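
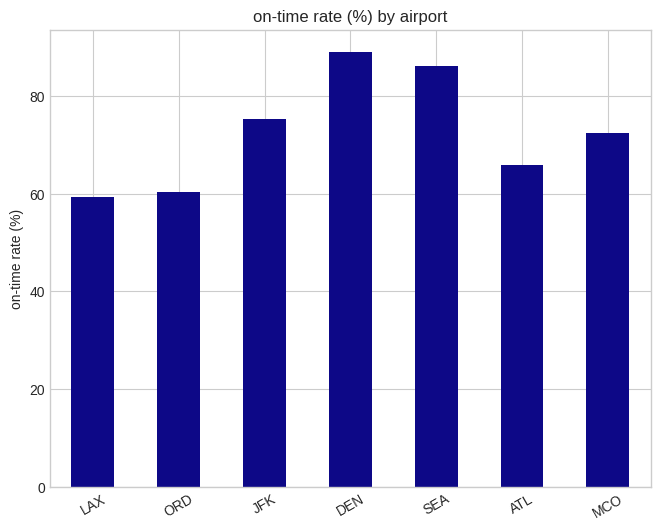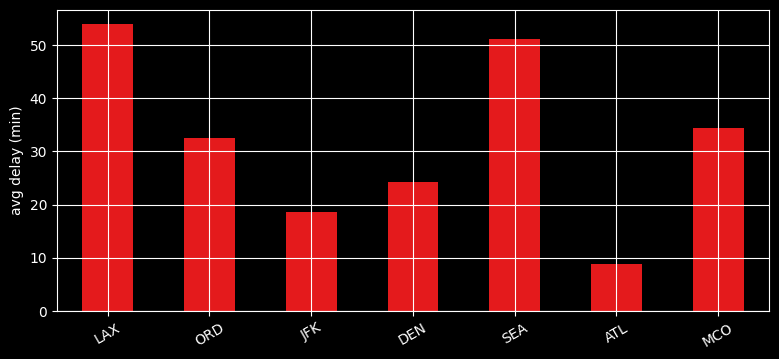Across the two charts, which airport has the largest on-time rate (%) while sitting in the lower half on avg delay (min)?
DEN

Chart 2 median avg delay (min) ≈ 30; below-median airports: JFK, DEN, ATL. Among those, DEN has the highest on-time rate (%) (≈ 90).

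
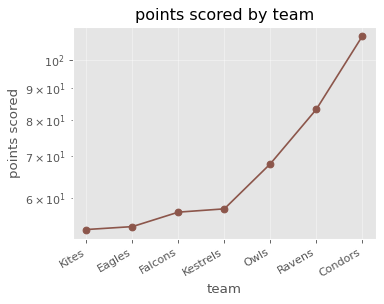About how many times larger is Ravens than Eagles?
Ravens ≈ 85, Eagles ≈ 55; 85/55 ≈ 1.55.

≈ 1.55×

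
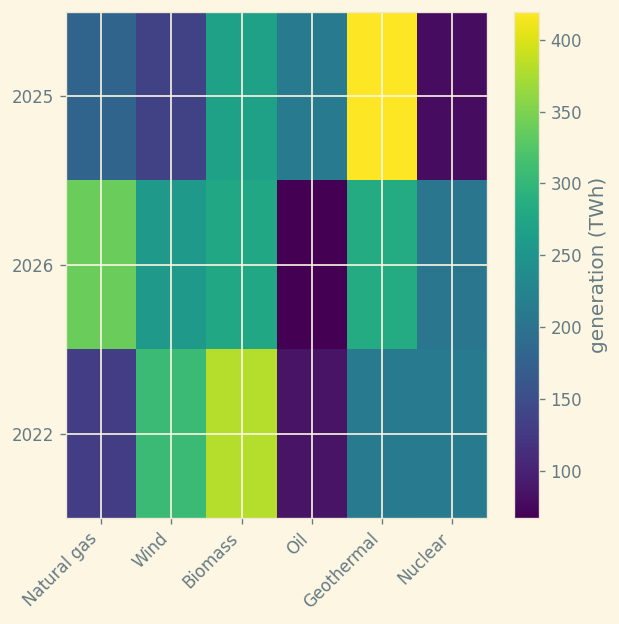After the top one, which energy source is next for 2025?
Top 3 for 2025: Geothermal ≈ 400, Biomass ≈ 250, Oil ≈ 200.

Biomass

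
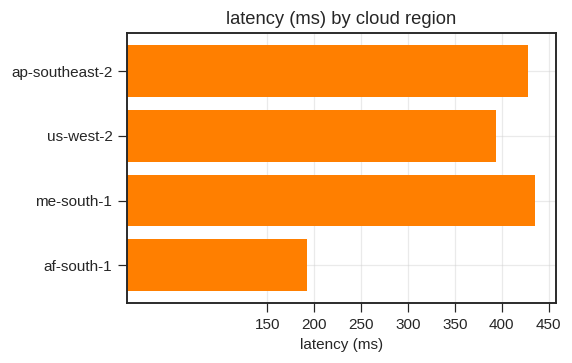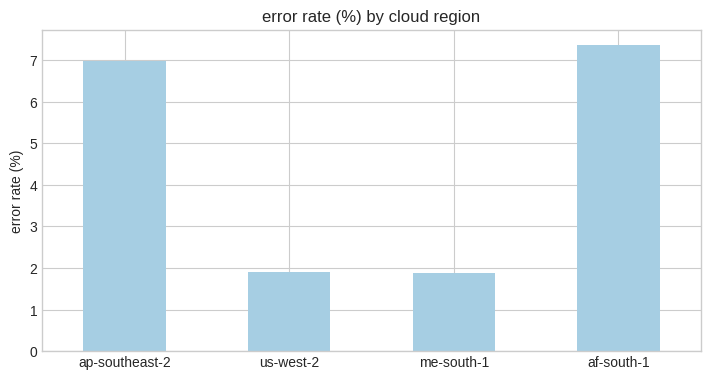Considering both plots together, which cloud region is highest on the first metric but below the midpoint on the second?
me-south-1

Chart 2 median error rate (%) ≈ 4; below-median cloud regions: us-west-2, me-south-1. Among those, me-south-1 has the highest latency (ms) (≈ 450).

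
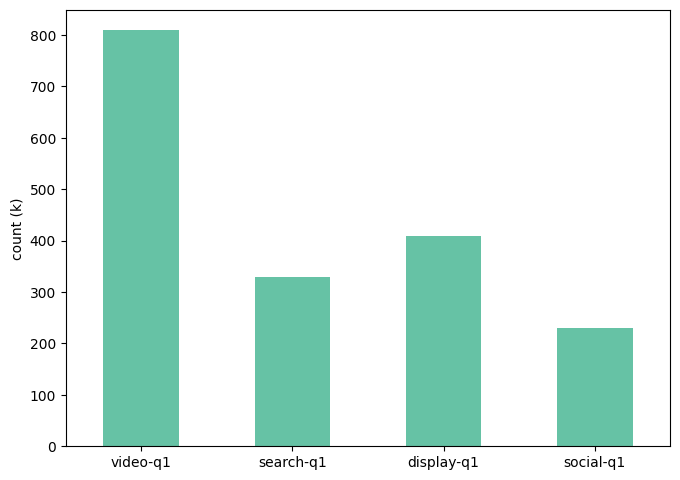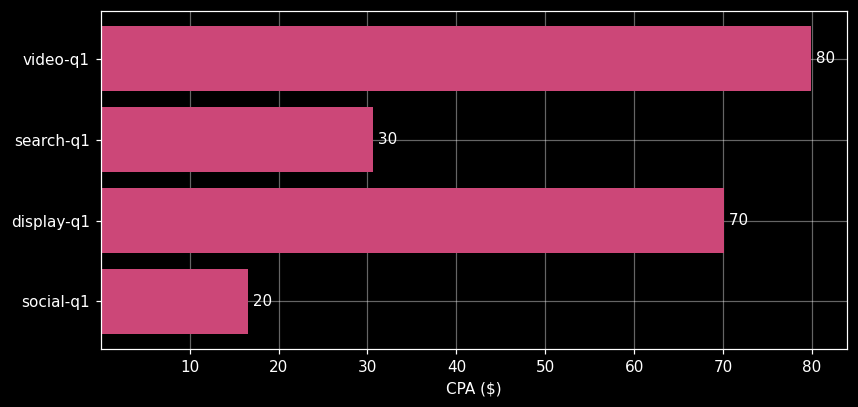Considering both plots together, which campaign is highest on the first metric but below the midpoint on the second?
Chart 2 median CPA ($) ≈ 50; below-median campaigns: search-q1, social-q1. Among those, search-q1 has the highest count (k) (≈ 300).

search-q1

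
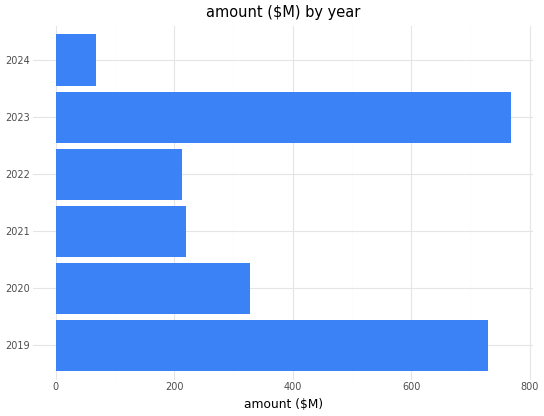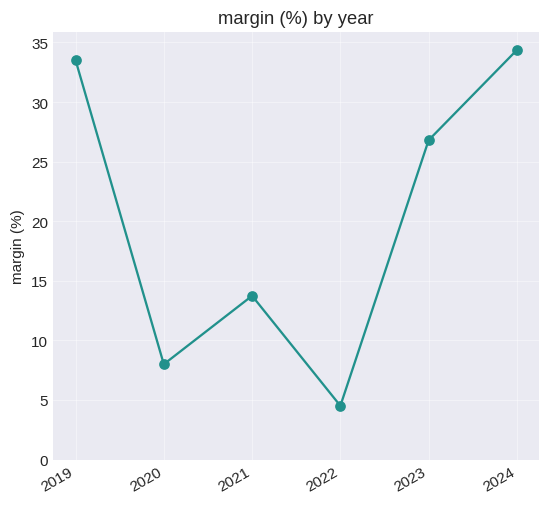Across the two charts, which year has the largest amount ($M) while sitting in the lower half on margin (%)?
Chart 2 median margin (%) ≈ 20; below-median years: 2020, 2021, 2022. Among those, 2020 has the highest amount ($M) (≈ 300).

2020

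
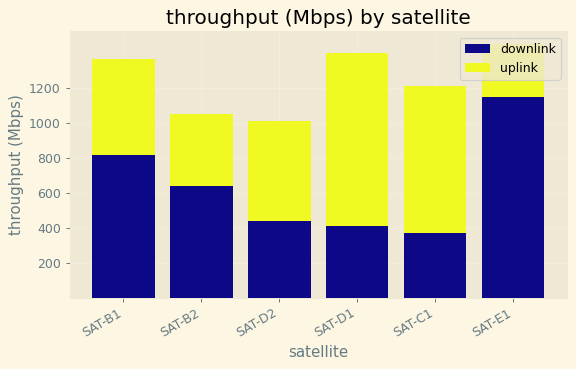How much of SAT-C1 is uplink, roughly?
≈ 800

uplink top ≈ 1200, bottom ≈ 400; segment ≈ 800.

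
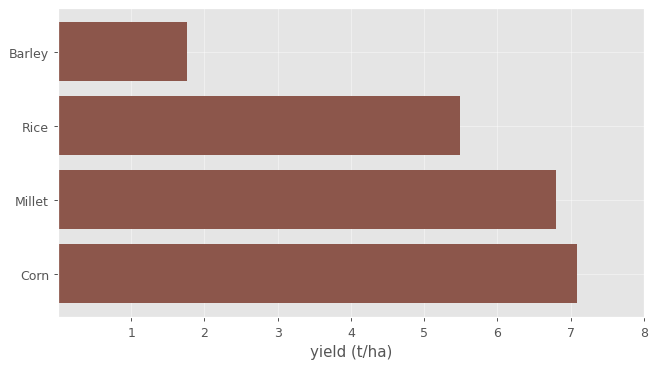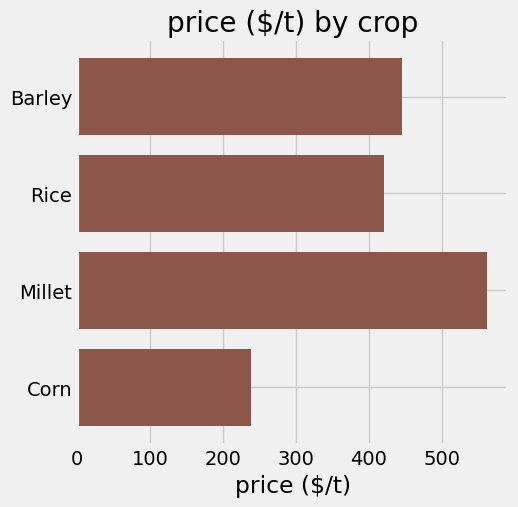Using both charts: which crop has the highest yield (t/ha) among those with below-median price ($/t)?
Chart 2 median price ($/t) ≈ 400; below-median crops: Rice, Corn. Among those, Corn has the highest yield (t/ha) (≈ 7).

Corn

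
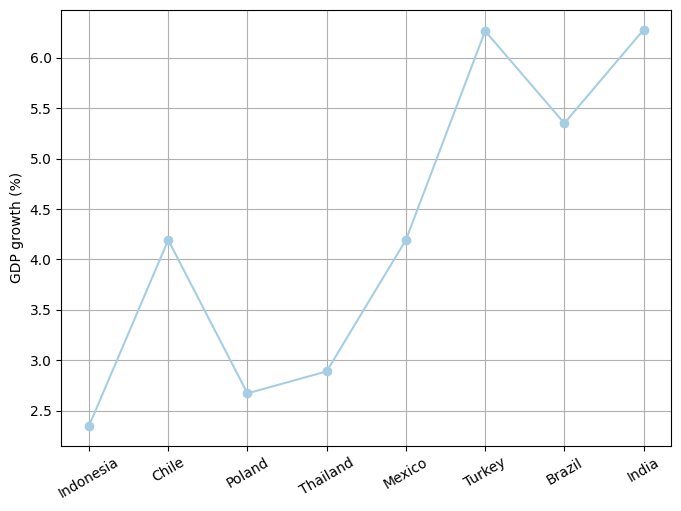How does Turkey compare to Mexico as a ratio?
≈ 1.62×

Turkey ≈ 6.5, Mexico ≈ 4.0; 6.5/4.0 ≈ 1.62.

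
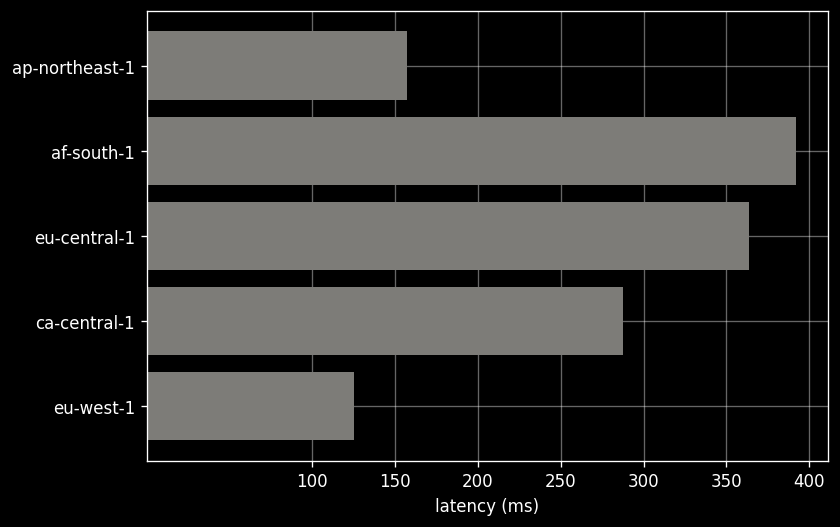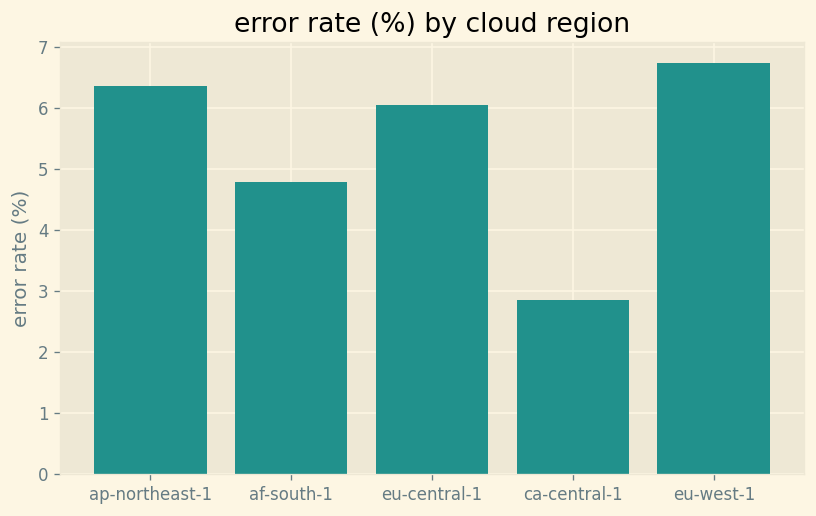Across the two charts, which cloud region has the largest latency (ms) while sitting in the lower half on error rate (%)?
af-south-1

Chart 2 median error rate (%) ≈ 6; below-median cloud regions: af-south-1, ca-central-1. Among those, af-south-1 has the highest latency (ms) (≈ 400).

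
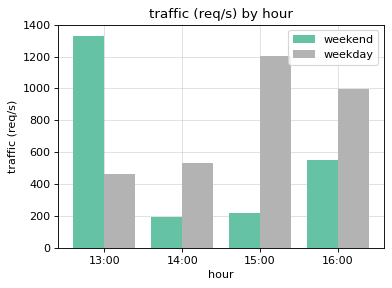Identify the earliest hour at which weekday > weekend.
14:00

13:00: weekday ≈ 400 vs weekend ≈ 1400 (not yet); 14:00: weekday ≈ 600 vs weekend ≈ 200 (first crossover).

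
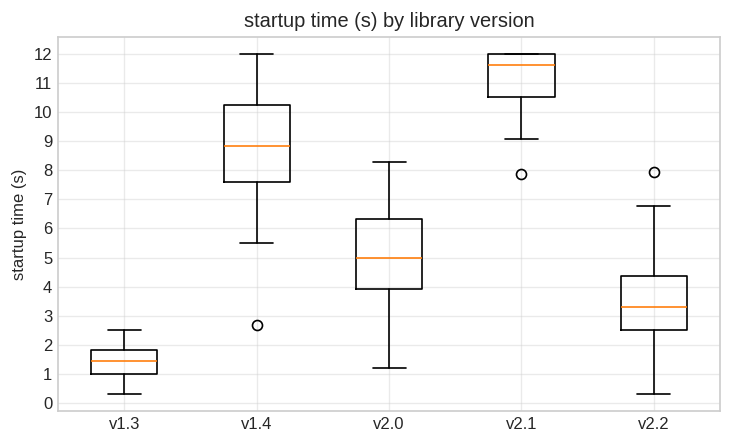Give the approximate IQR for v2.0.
≈ 2

Q3 ≈ 6, Q1 ≈ 4; IQR ≈ 2.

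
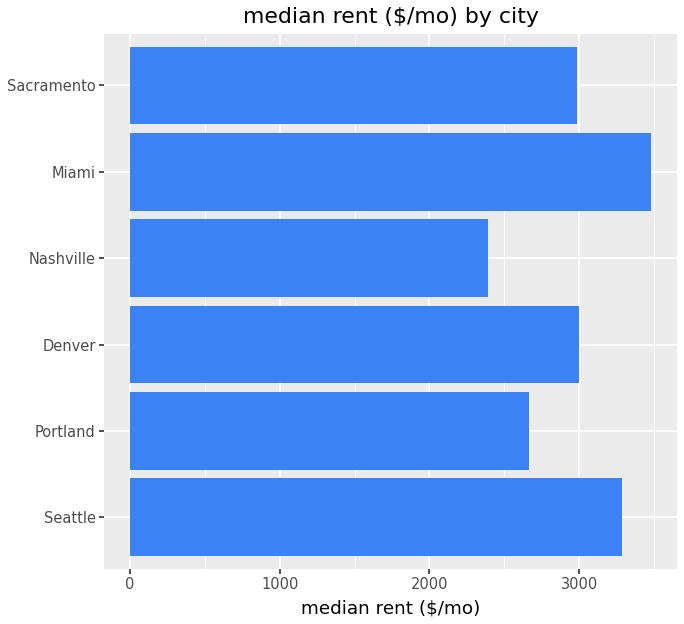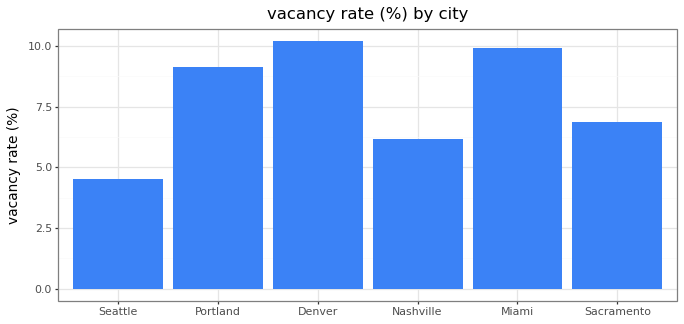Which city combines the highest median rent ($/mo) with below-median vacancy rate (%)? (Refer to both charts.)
Seattle

Chart 2 median vacancy rate (%) ≈ 8; below-median cities: Seattle, Nashville, Sacramento. Among those, Seattle has the highest median rent ($/mo) (≈ 3500).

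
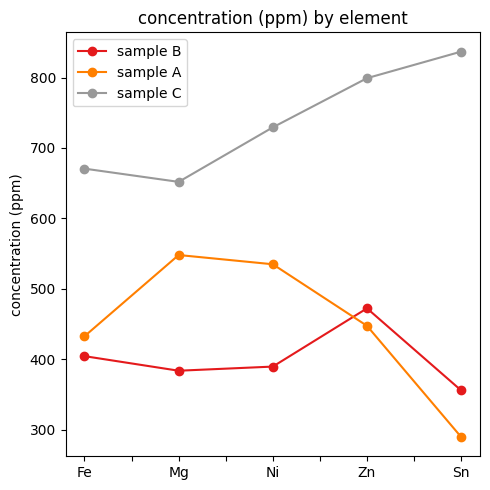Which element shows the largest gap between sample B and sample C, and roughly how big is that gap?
Sn, ≈ 500 ppm

Sn: sample B ≈ 350, sample C ≈ 850 → gap ≈ 500. Next-largest (Ni) is only ≈ 350.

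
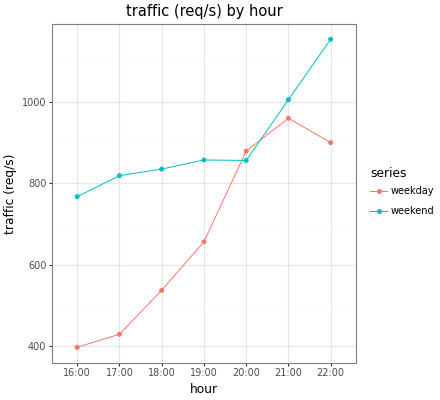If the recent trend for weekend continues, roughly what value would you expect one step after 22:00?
≈ 1350

Last three: 900, 1000, 1200 → slope ≈ 150/step → next ≈ 1350.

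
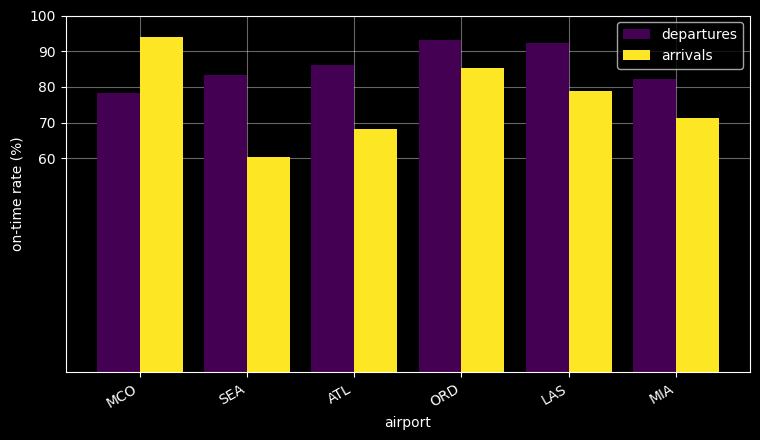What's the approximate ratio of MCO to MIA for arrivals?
MCO ≈ 90, MIA ≈ 70; 90/70 ≈ 1.29.

≈ 1.29×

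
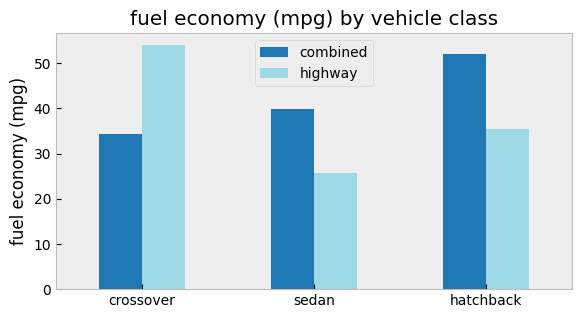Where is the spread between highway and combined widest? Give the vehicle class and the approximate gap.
crossover, ≈ 20 mpg

crossover: highway ≈ 55, combined ≈ 35 → gap ≈ 20. Next-largest (hatchback) is only ≈ 15.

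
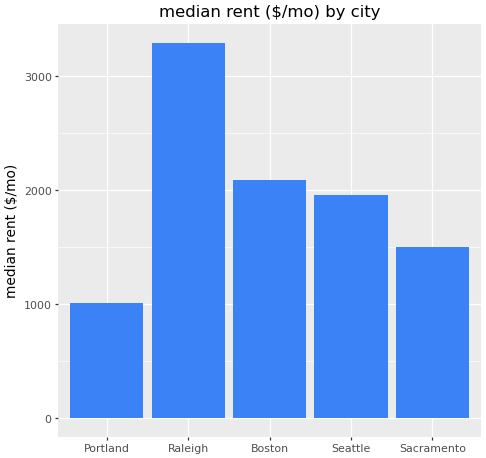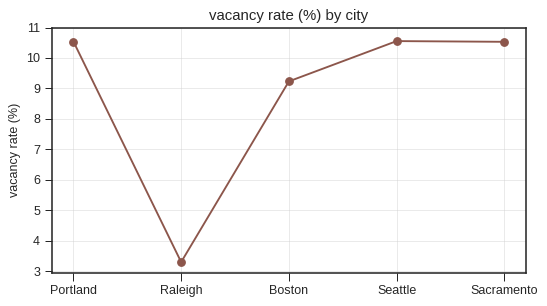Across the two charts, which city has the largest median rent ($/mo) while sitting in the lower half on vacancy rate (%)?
Chart 2 median vacancy rate (%) ≈ 11; below-median cities: Raleigh, Boston. Among those, Raleigh has the highest median rent ($/mo) (≈ 3500).

Raleigh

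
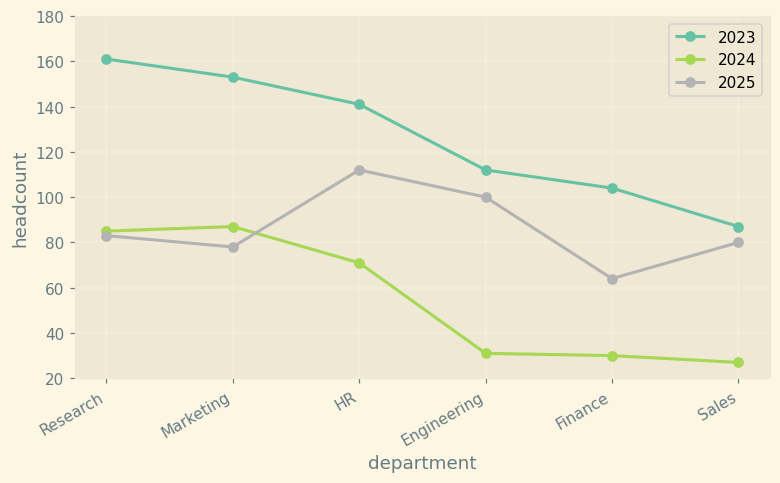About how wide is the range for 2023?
Max Research ≈ 160, min Sales ≈ 80; range ≈ 80.

≈ 80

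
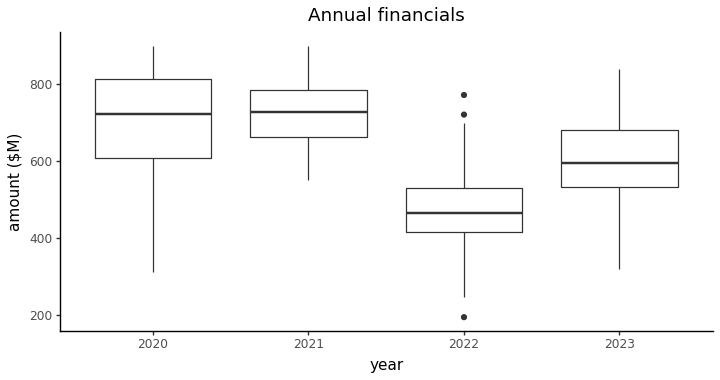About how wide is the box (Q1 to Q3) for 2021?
≈ 120

Q3 ≈ 780, Q1 ≈ 660; IQR ≈ 120.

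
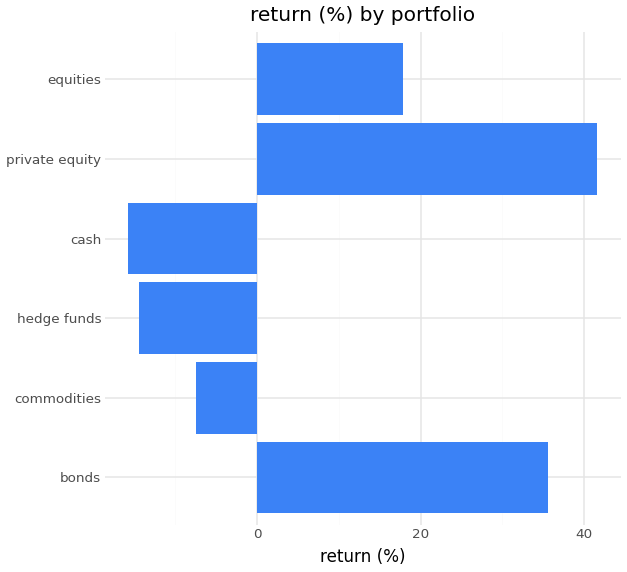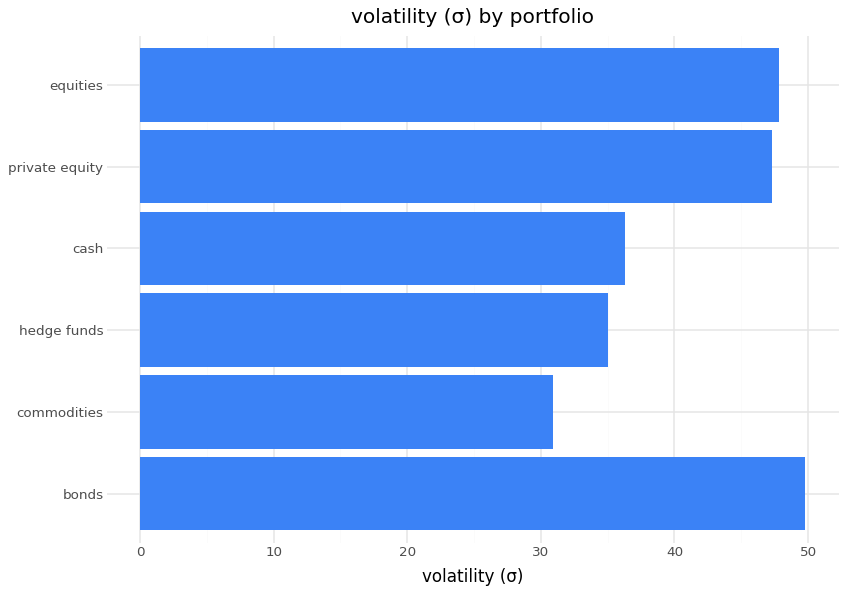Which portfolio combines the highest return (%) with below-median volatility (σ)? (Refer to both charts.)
commodities

Chart 2 median volatility (σ) ≈ 40; below-median portfolios: commodities, hedge funds, cash. Among those, commodities has the highest return (%) (≈ -5).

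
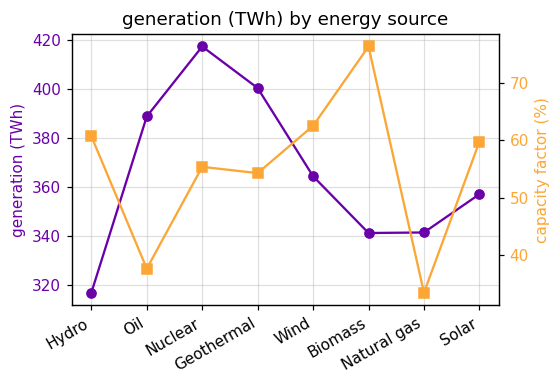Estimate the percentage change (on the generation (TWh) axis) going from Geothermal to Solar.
≈ -10%

Geothermal ≈ 400, Solar ≈ 360; (360 − 400) / 400 ≈ -10%.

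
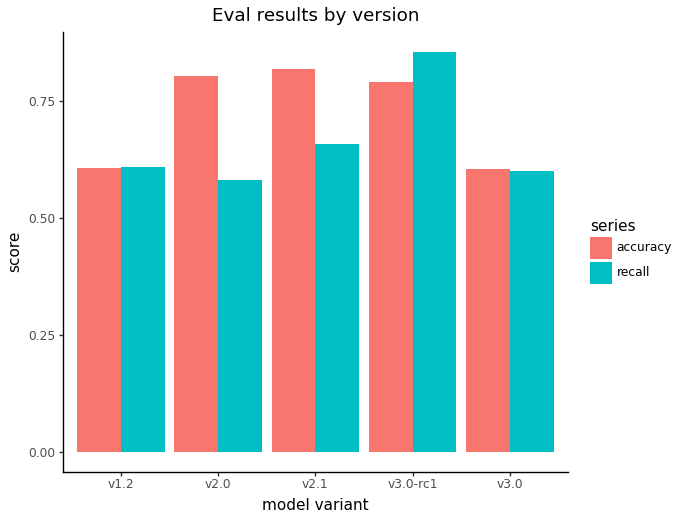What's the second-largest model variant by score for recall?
Top 3 for recall: v3.0-rc1 ≈ 0.9, v2.1 ≈ 0.7, v1.2 ≈ 0.6.

v2.1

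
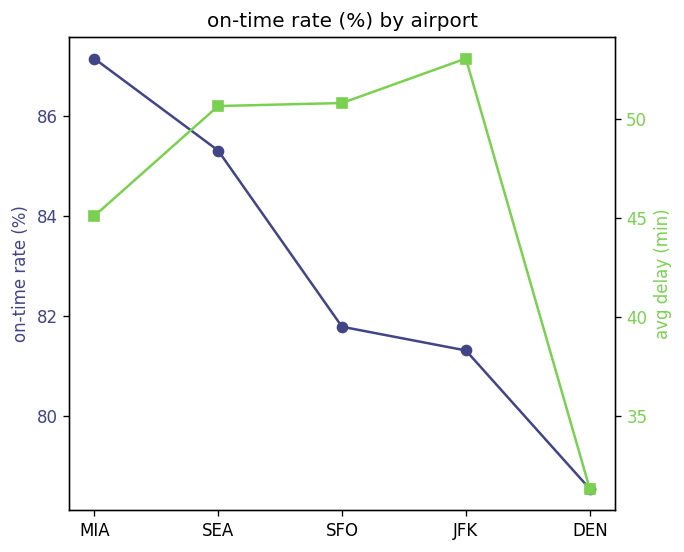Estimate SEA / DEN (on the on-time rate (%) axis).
SEA ≈ 85, DEN ≈ 79; 85/79 ≈ 1.08.

≈ 1.08×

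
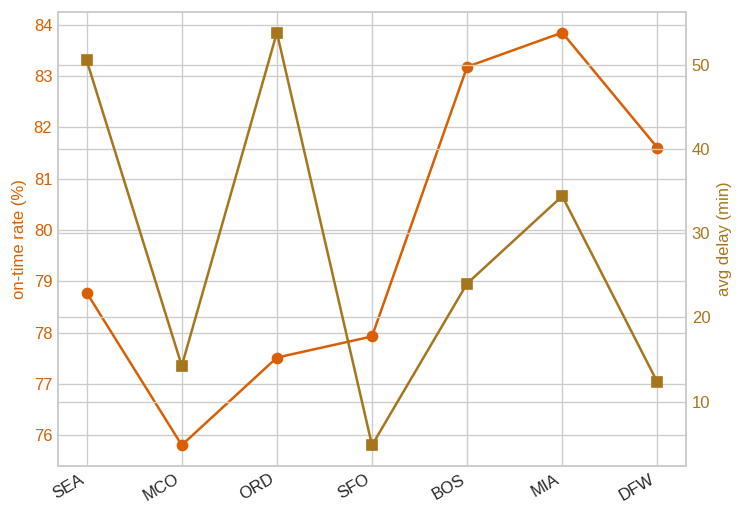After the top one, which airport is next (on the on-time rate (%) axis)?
BOS

Top 3 (on the on-time rate (%) axis): MIA ≈ 84, BOS ≈ 83, DFW ≈ 82.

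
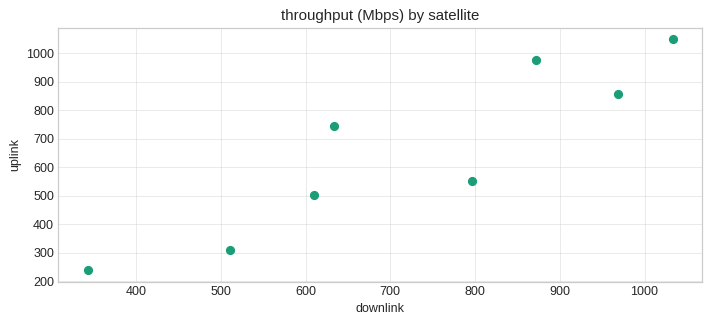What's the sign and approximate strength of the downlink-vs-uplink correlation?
positive, strong

Points are positively correlated; strong (|r| ≈ 0.9).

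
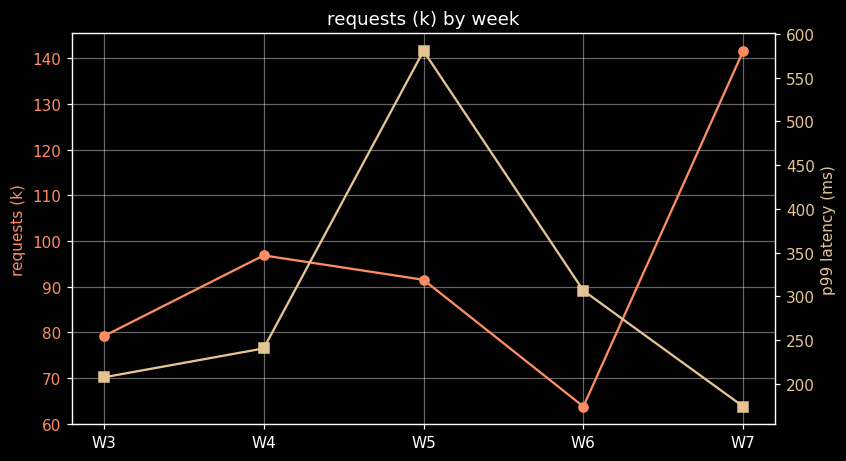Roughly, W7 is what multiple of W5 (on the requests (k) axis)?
W7 ≈ 140, W5 ≈ 90; 140/90 ≈ 1.56.

≈ 1.56×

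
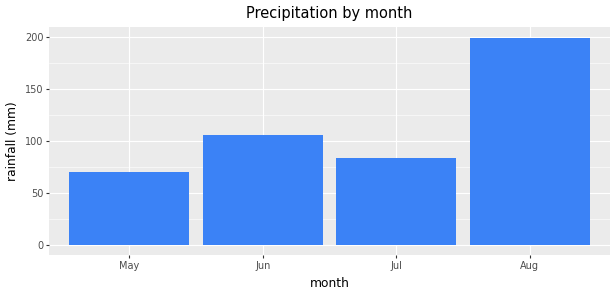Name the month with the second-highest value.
Top 3: Aug ≈ 200, Jun ≈ 100, Jul ≈ 80.

Jun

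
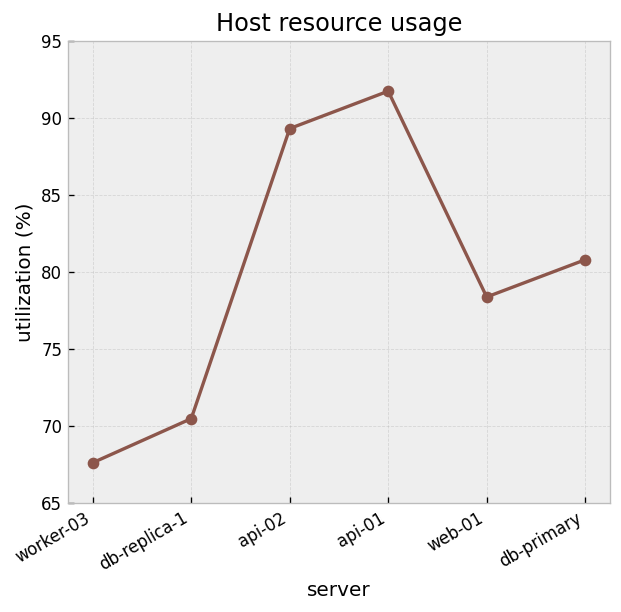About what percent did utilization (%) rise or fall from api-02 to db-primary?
≈ -11.1%

api-02 ≈ 90, db-primary ≈ 80; (80 − 90) / 90 ≈ -11.1%.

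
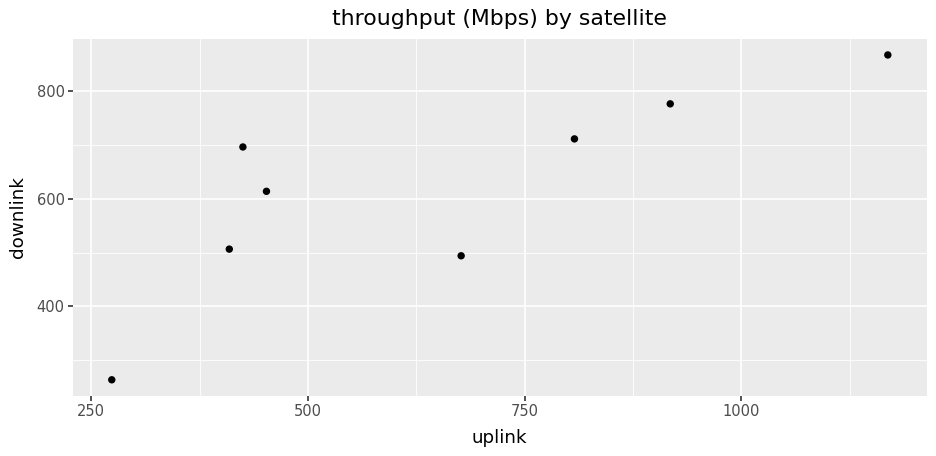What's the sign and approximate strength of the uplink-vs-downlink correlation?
positive, strong

Points are positively correlated; strong (|r| ≈ 0.8).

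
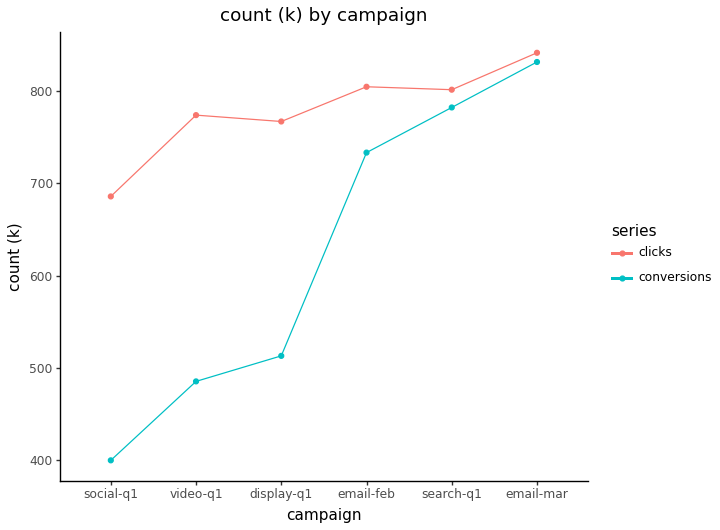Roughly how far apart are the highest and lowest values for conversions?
≈ 450

Max email-mar ≈ 850, min social-q1 ≈ 400; range ≈ 450.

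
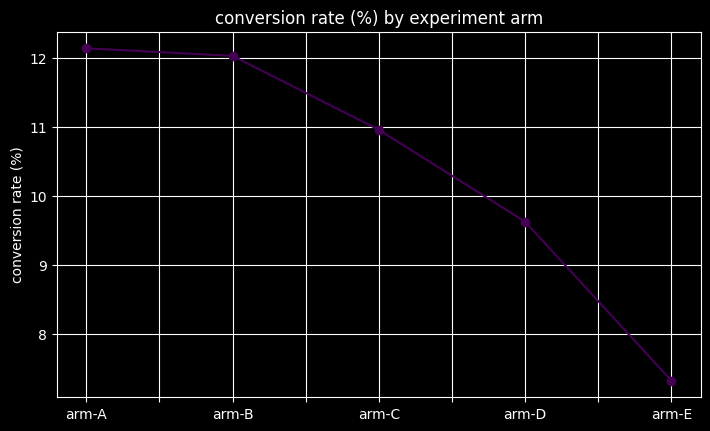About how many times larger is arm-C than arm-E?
arm-C ≈ 11.0, arm-E ≈ 7.5; 11.0/7.5 ≈ 1.47.

≈ 1.47×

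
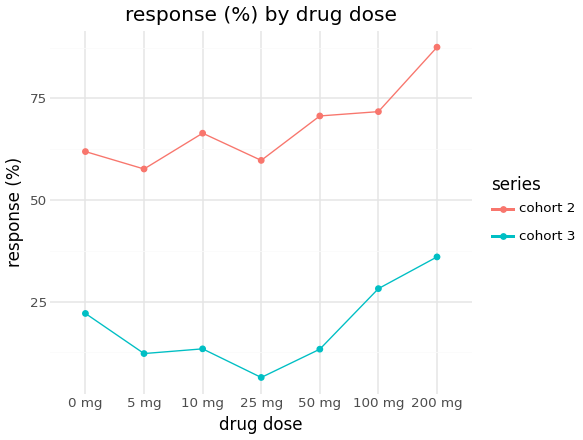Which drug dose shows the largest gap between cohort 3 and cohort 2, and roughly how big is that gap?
50 mg, ≈ 60 %

50 mg: cohort 3 ≈ 10, cohort 2 ≈ 70 → gap ≈ 60. Next-largest (25 mg) is only ≈ 50.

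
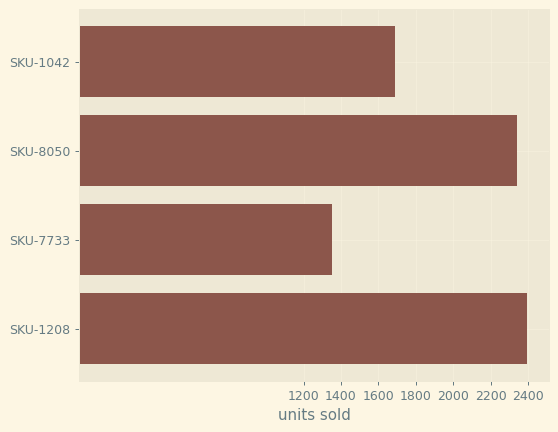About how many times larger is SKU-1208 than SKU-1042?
SKU-1208 ≈ 2400, SKU-1042 ≈ 1600; 2400/1600 ≈ 1.5.

≈ 1.5×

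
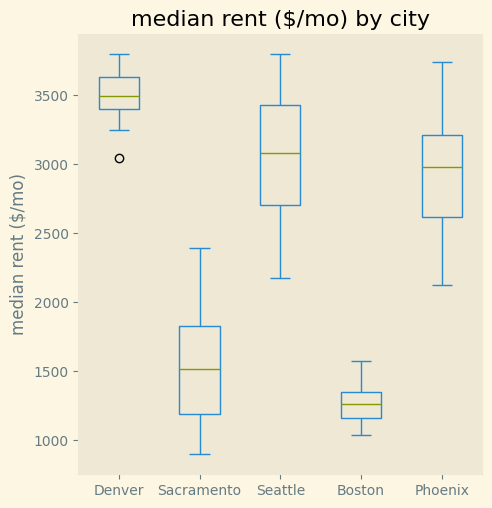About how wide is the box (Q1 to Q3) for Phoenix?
≈ 600

Q3 ≈ 3200, Q1 ≈ 2600; IQR ≈ 600.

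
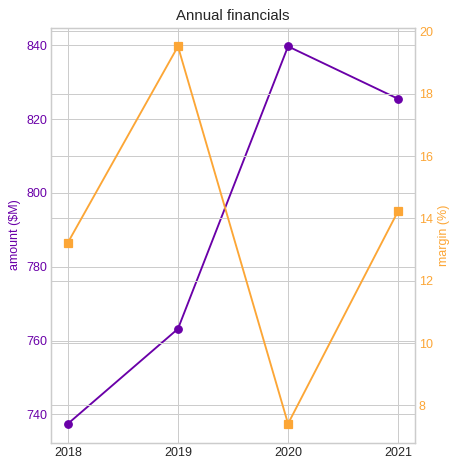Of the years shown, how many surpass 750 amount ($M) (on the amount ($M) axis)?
3

Above 750: 2019, 2020, 2021.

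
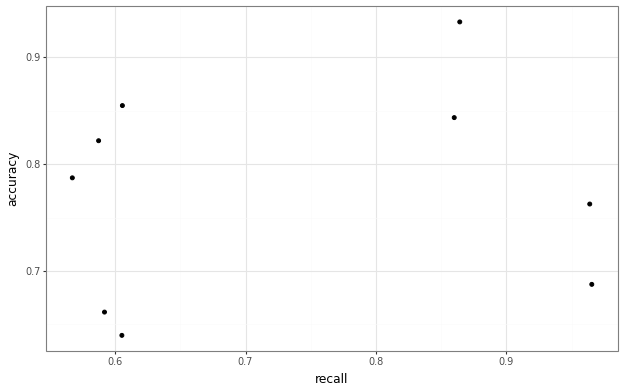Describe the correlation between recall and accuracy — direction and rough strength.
no clear correlation

Points are roughly uncorrelated; weak (|r| ≈ 0.1).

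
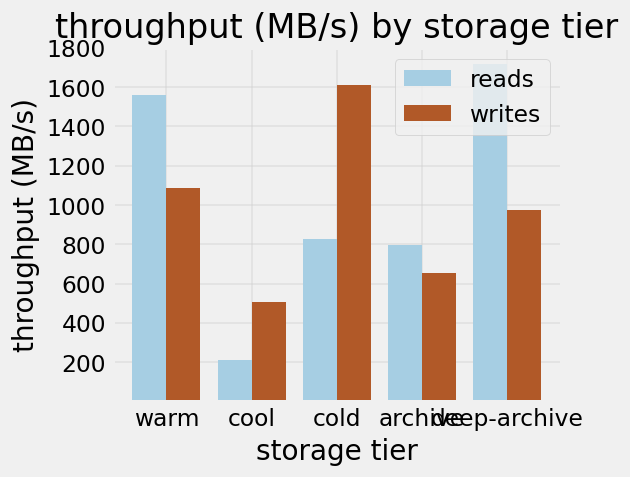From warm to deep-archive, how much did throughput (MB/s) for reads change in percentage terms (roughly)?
≈ +12.5%

warm ≈ 1600, deep-archive ≈ 1800; (1800 − 1600) / 1600 ≈ +12.5%.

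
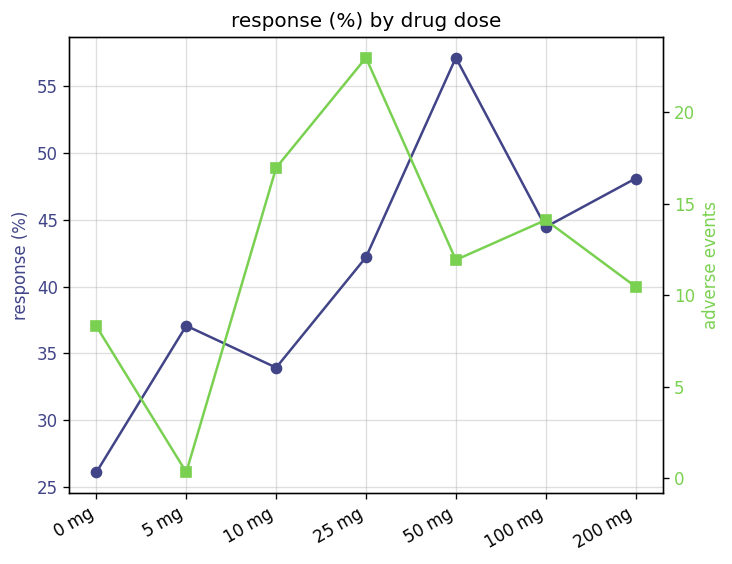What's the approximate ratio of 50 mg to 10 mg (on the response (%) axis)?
50 mg ≈ 55, 10 mg ≈ 35; 55/35 ≈ 1.57.

≈ 1.57×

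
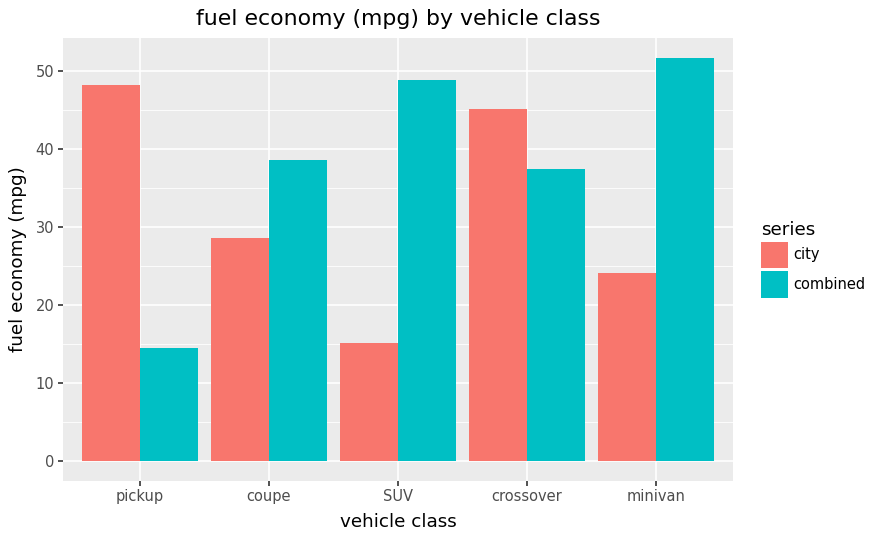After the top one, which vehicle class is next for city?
crossover

Top 3 for city: pickup ≈ 50, crossover ≈ 45, coupe ≈ 30.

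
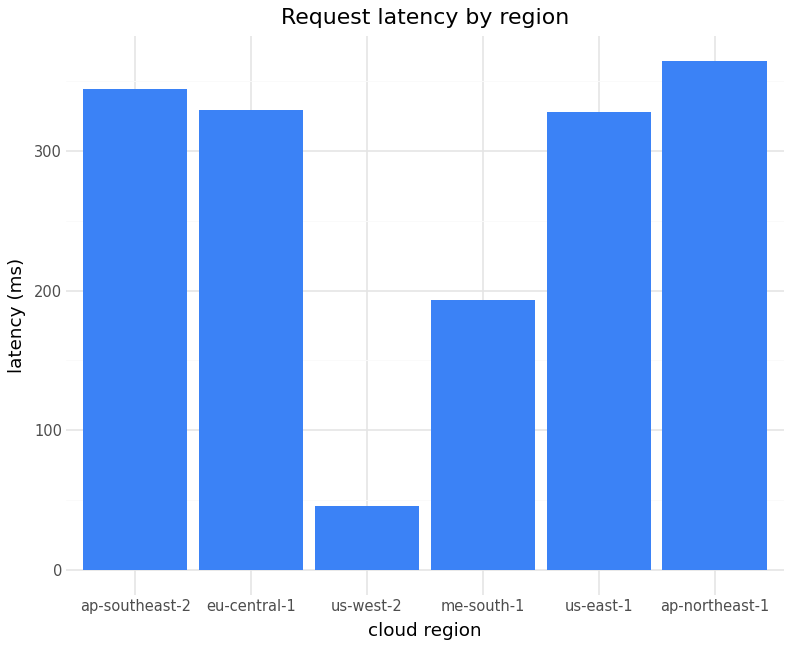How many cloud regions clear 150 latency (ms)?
Above 150: ap-southeast-2, eu-central-1, me-south-1, us-east-1, ap-northeast-1.

5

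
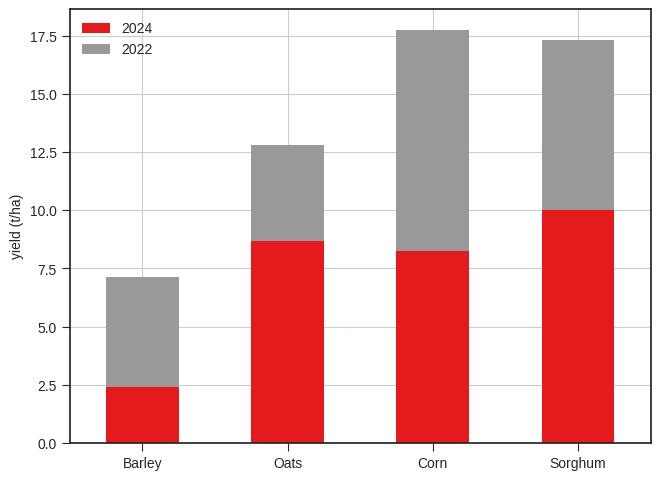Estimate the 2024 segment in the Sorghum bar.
2024 top ≈ 10, bottom ≈ 0; segment ≈ 10.

≈ 10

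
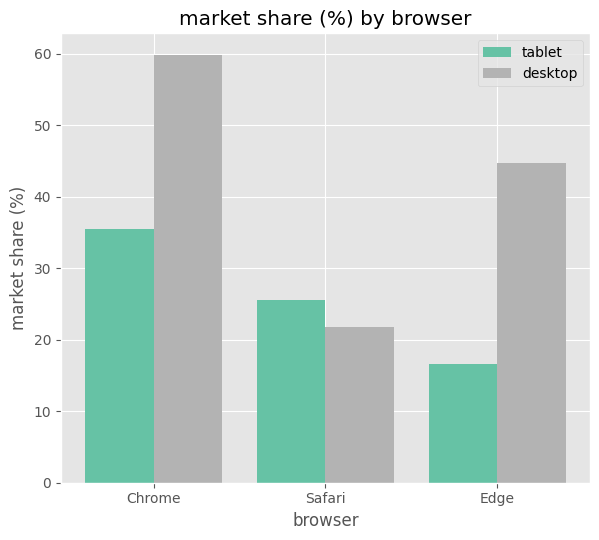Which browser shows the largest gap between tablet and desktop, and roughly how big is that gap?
Edge, ≈ 30 %

Edge: tablet ≈ 15, desktop ≈ 45 → gap ≈ 30. Next-largest (Chrome) is only ≈ 25.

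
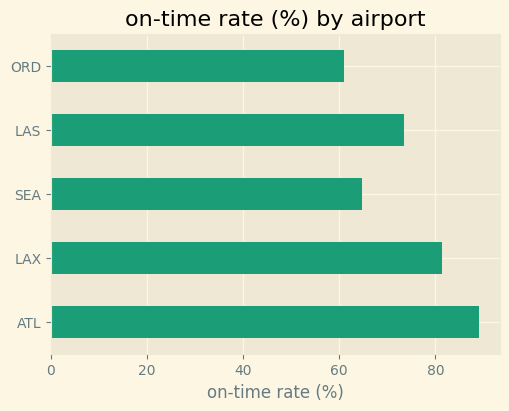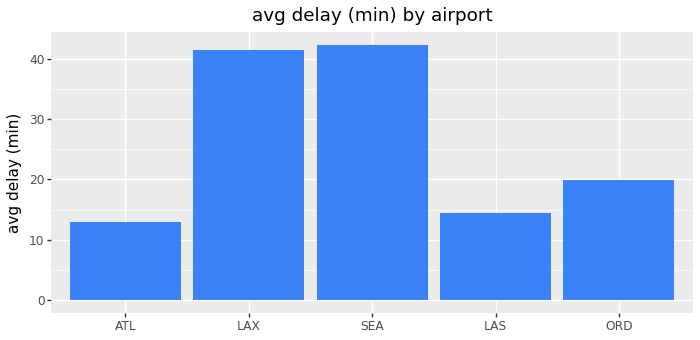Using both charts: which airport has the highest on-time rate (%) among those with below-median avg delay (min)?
Chart 2 median avg delay (min) ≈ 20; below-median airports: ATL, LAS. Among those, ATL has the highest on-time rate (%) (≈ 90).

ATL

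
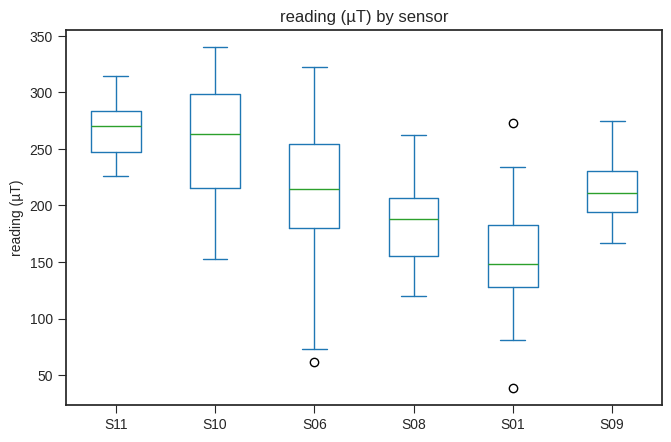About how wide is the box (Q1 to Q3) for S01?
Q3 ≈ 180, Q1 ≈ 130; IQR ≈ 50.

≈ 50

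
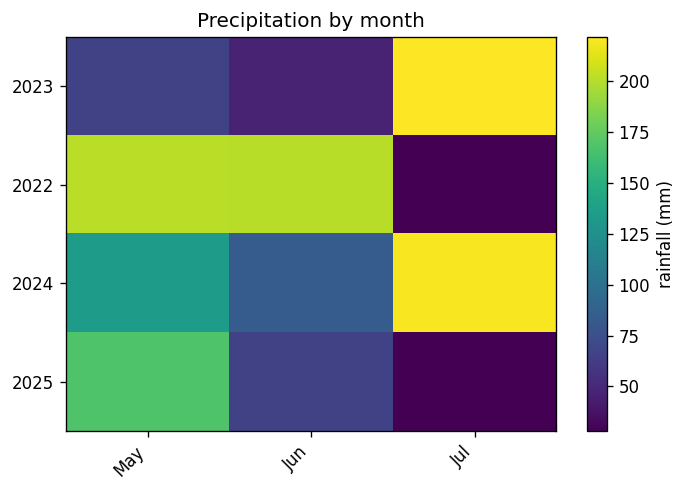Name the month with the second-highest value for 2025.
Top 3 for 2025: May ≈ 160, Jun ≈ 60, Jul ≈ 20.

Jun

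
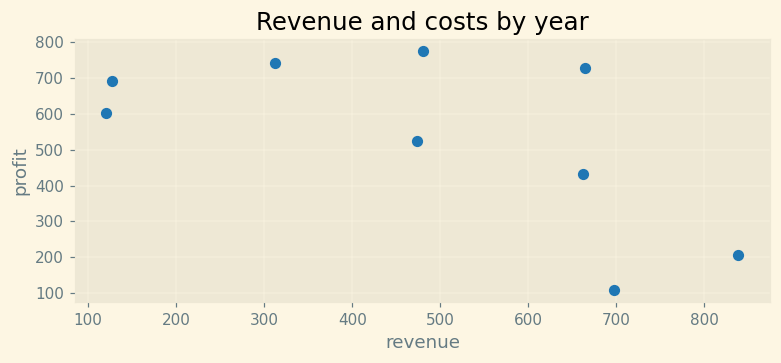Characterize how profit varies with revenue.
Points are negatively correlated; moderate (|r| ≈ 0.6).

negative, moderate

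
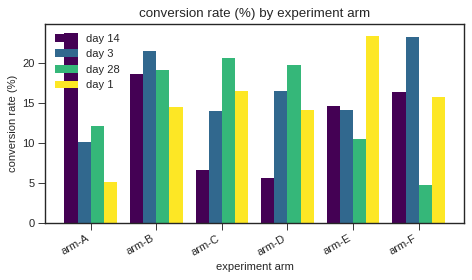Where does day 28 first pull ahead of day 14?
arm-B

arm-A: day 28 ≈ 12 vs day 14 ≈ 24 (not yet); arm-B: day 28 ≈ 20 vs day 14 ≈ 18 (first crossover).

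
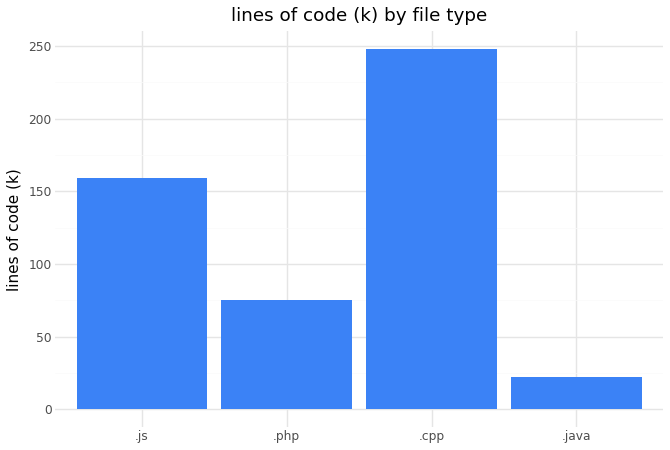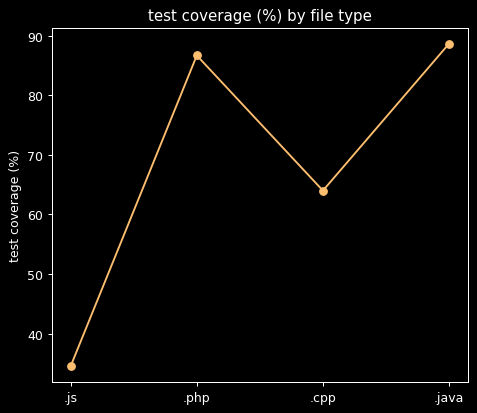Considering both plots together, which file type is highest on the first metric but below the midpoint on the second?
.cpp

Chart 2 median test coverage (%) ≈ 80; below-median file types: .js, .cpp. Among those, .cpp has the highest lines of code (k) (≈ 250).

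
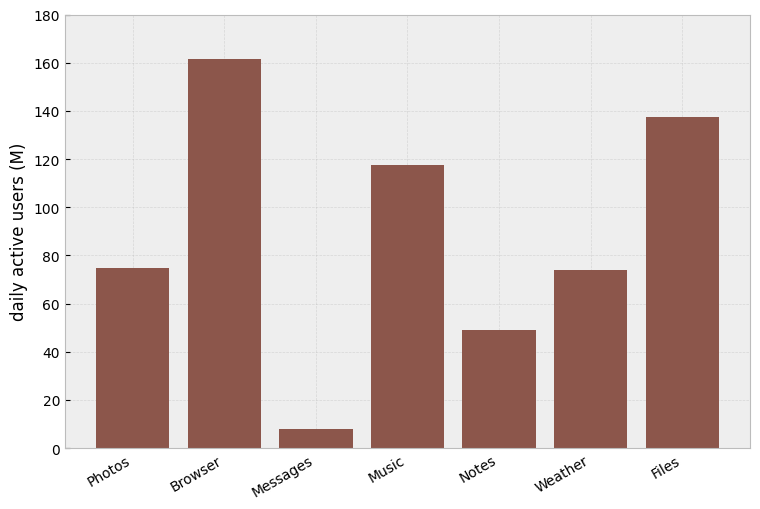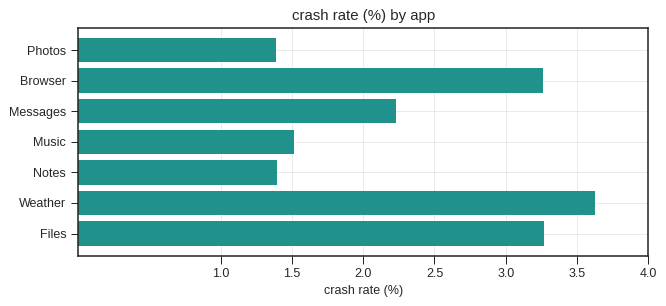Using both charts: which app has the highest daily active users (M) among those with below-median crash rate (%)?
Music

Chart 2 median crash rate (%) ≈ 2; below-median apps: Photos, Music, Notes. Among those, Music has the highest daily active users (M) (≈ 120).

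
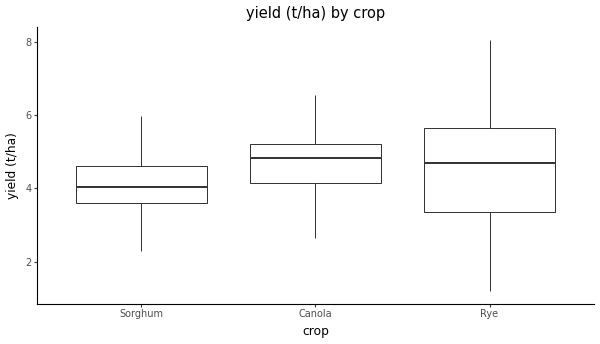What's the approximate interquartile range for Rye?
≈ 2.2

Q3 ≈ 5.6, Q1 ≈ 3.4; IQR ≈ 2.2.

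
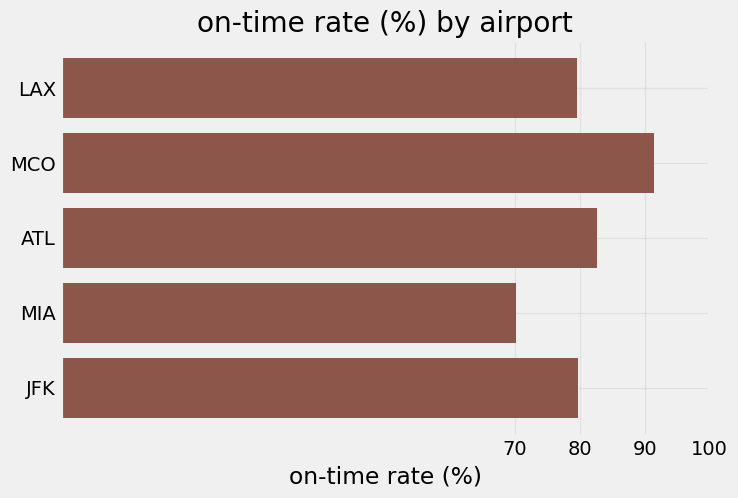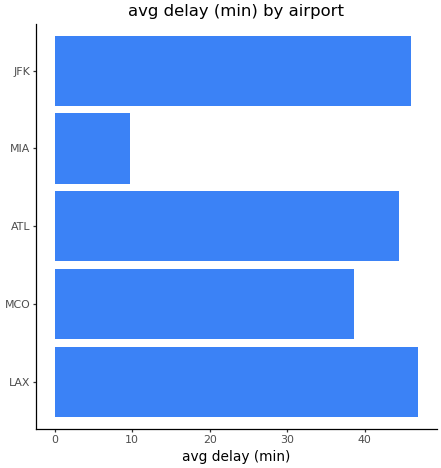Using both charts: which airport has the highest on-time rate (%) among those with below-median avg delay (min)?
MCO

Chart 2 median avg delay (min) ≈ 45; below-median airports: MCO, MIA. Among those, MCO has the highest on-time rate (%) (≈ 90).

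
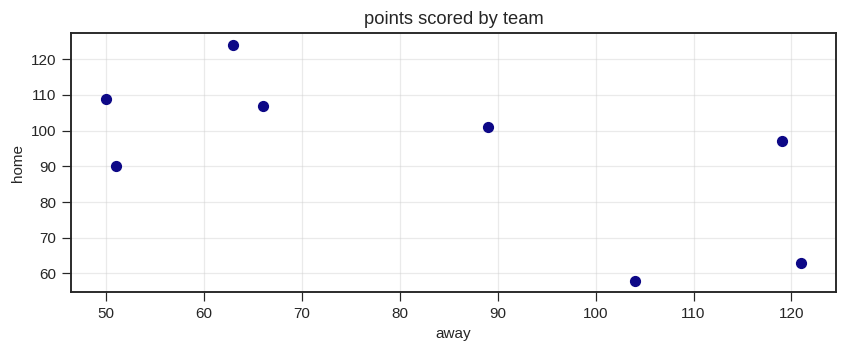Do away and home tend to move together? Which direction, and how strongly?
negative, moderate

Points are negatively correlated; moderate (|r| ≈ 0.6).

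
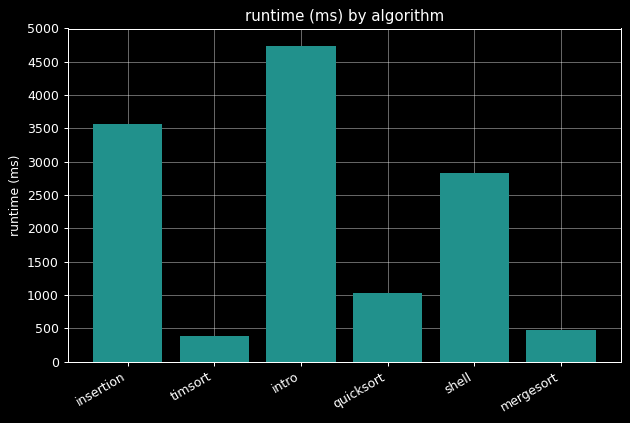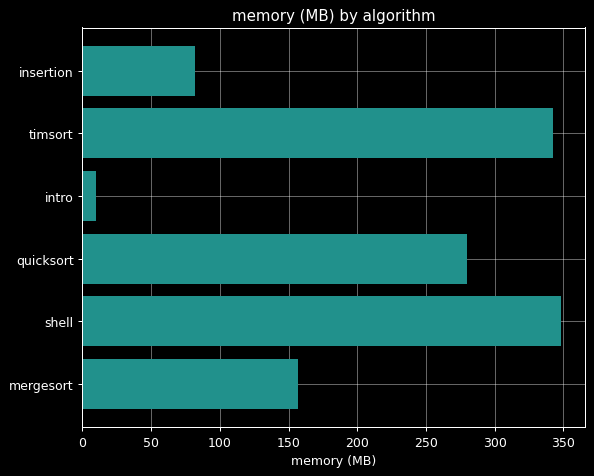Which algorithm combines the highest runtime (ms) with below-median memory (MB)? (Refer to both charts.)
intro

Chart 2 median memory (MB) ≈ 200; below-median algorithms: insertion, intro, mergesort. Among those, intro has the highest runtime (ms) (≈ 4500).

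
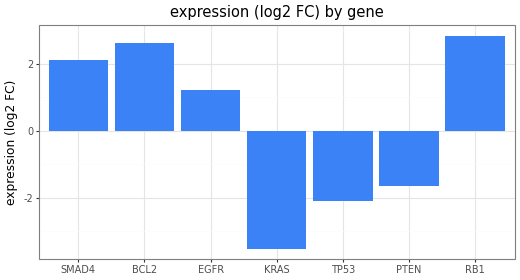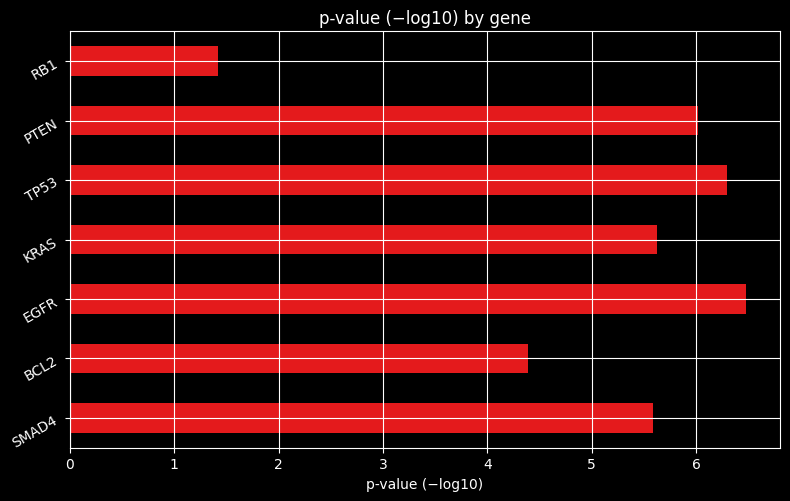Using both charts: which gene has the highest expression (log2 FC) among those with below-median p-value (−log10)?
RB1

Chart 2 median p-value (−log10) ≈ 6; below-median genes: SMAD4, BCL2, RB1. Among those, RB1 has the highest expression (log2 FC) (≈ 3).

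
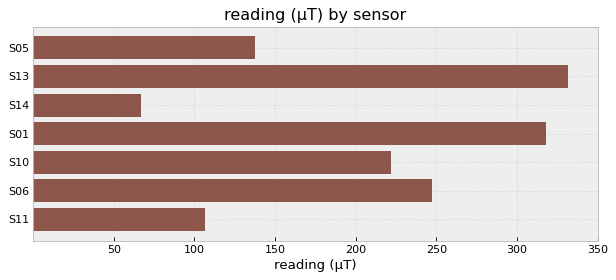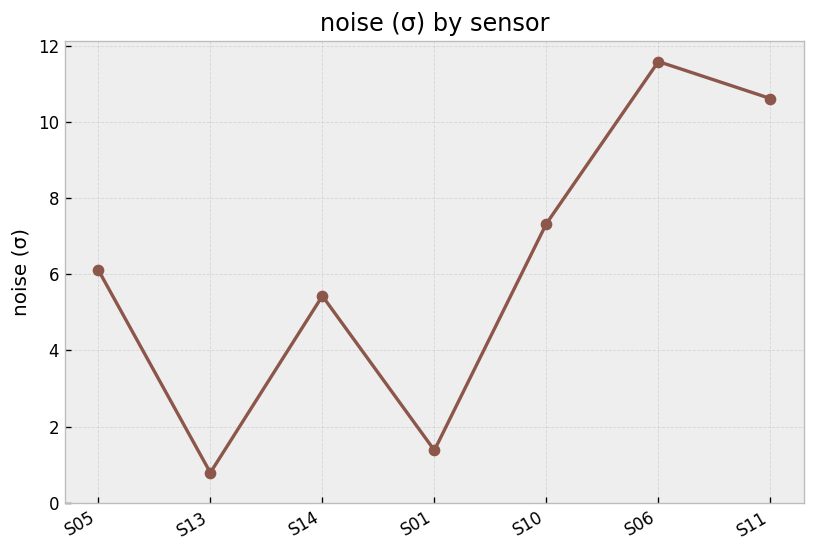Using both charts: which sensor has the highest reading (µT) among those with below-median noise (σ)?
Chart 2 median noise (σ) ≈ 6; below-median sensors: S13, S14, S01. Among those, S13 has the highest reading (µT) (≈ 350).

S13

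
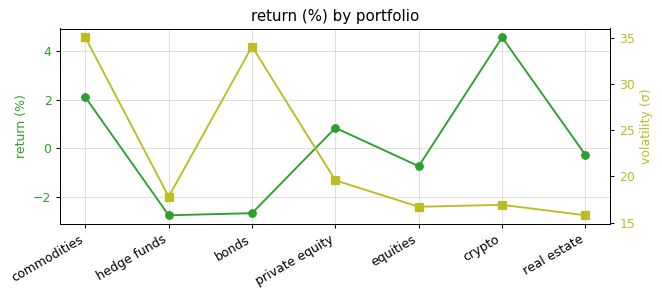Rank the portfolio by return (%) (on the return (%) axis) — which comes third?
private equity

Top 4 (on the return (%) axis): crypto ≈ 5, commodities ≈ 2, private equity ≈ 1, real estate ≈ 0.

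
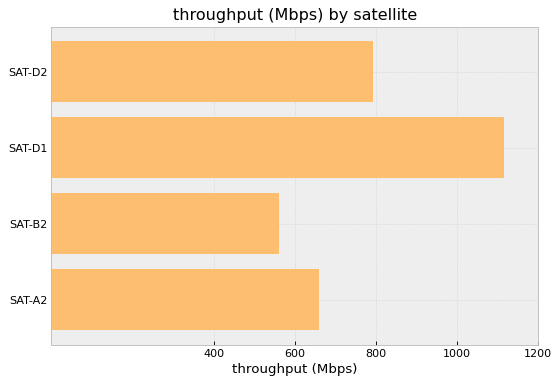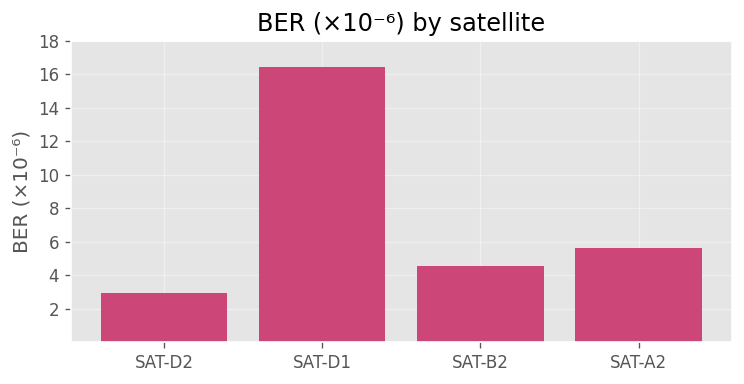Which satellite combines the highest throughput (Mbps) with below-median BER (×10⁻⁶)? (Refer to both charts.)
SAT-D2

Chart 2 median BER (×10⁻⁶) ≈ 6; below-median satellites: SAT-D2, SAT-B2. Among those, SAT-D2 has the highest throughput (Mbps) (≈ 800).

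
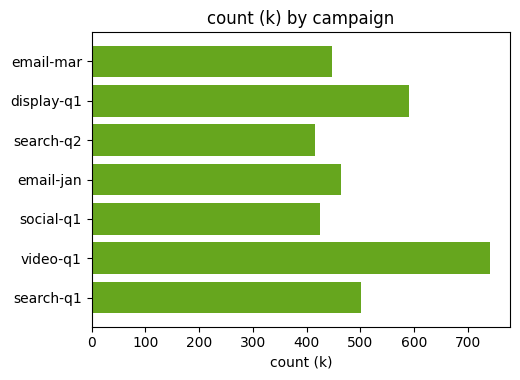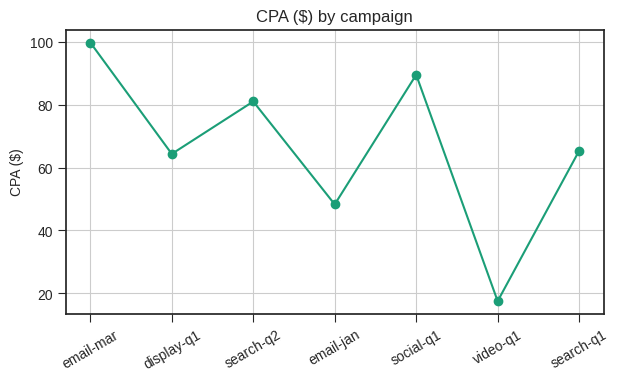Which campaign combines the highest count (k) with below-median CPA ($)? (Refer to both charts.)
video-q1

Chart 2 median CPA ($) ≈ 70; below-median campaigns: display-q1, email-jan, video-q1. Among those, video-q1 has the highest count (k) (≈ 700).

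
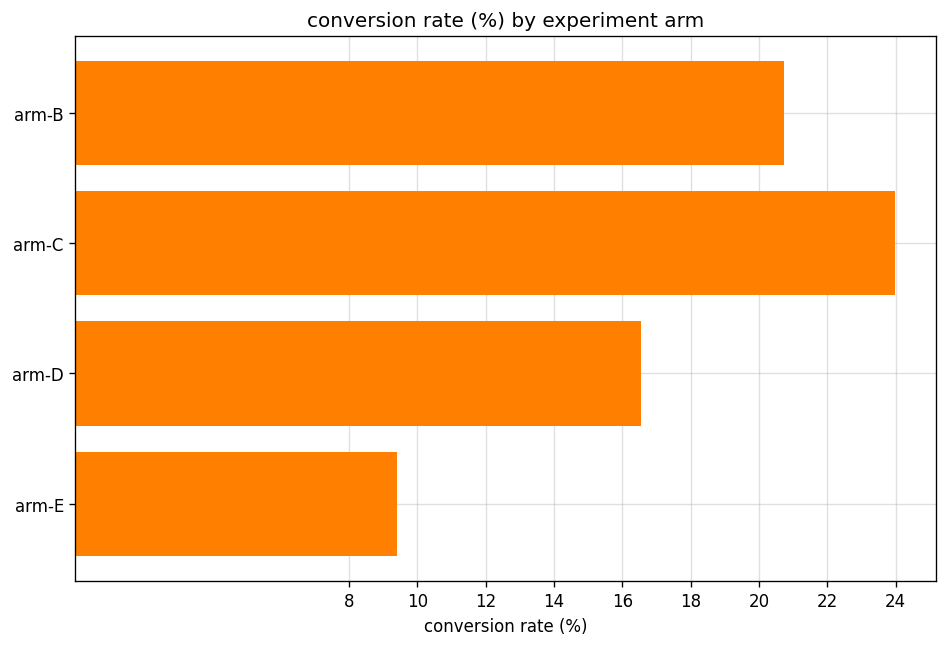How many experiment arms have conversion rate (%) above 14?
3

Above 14: arm-B, arm-C, arm-D.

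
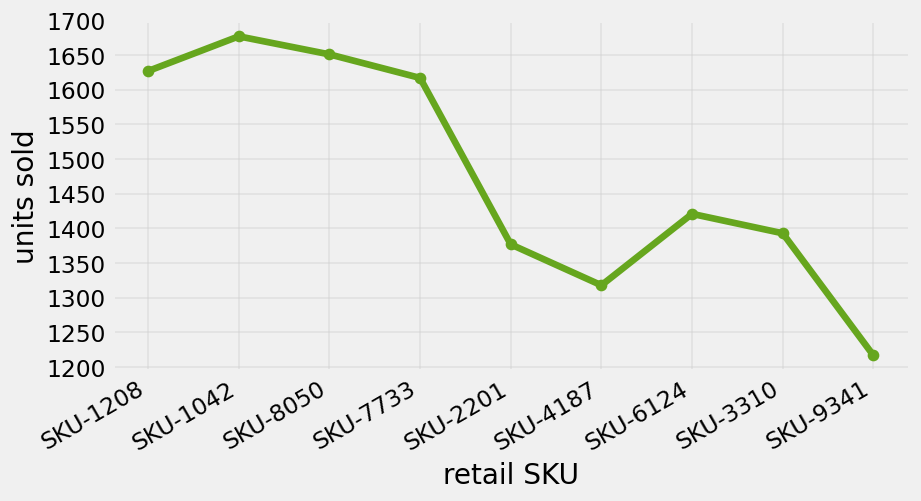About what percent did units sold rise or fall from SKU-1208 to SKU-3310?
≈ -15.2%

SKU-1208 ≈ 1650, SKU-3310 ≈ 1400; (1400 − 1650) / 1650 ≈ -15.2%.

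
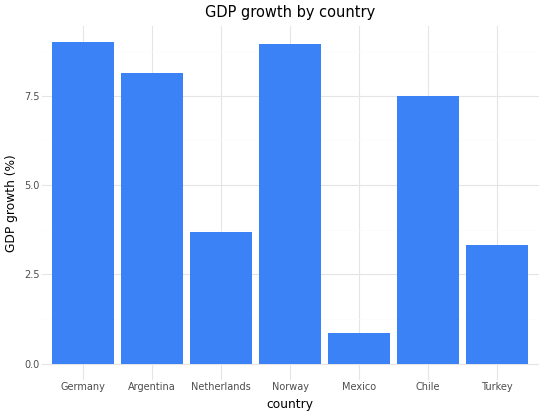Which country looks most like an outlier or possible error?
Mexico

Mexico ≈ 1; the rest sit between ≈ 3 and ≈ 9.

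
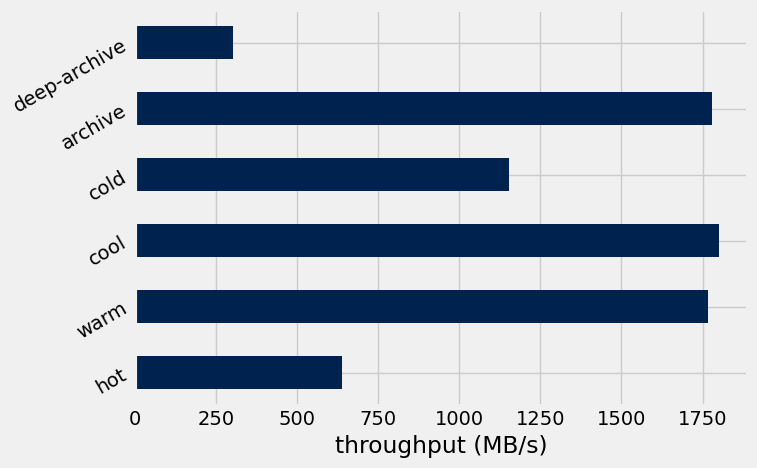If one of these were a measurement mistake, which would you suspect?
deep-archive ≈ 400; the rest sit between ≈ 600 and ≈ 1800.

deep-archive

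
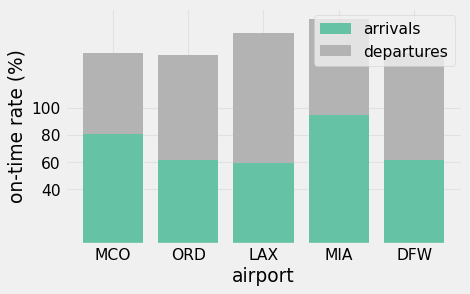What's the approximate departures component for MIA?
≈ 60

departures top ≈ 160, bottom ≈ 100; segment ≈ 60.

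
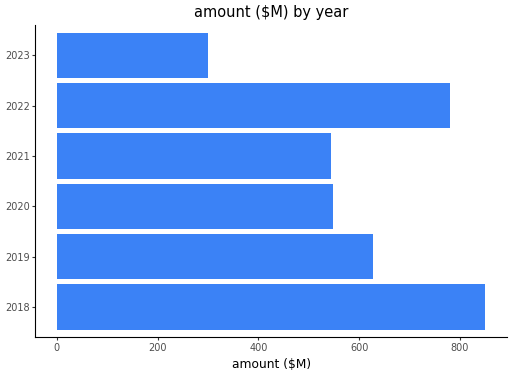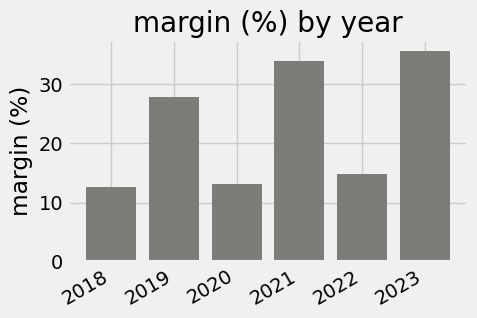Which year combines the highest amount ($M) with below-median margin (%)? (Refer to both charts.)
2018

Chart 2 median margin (%) ≈ 20; below-median years: 2018, 2020, 2022. Among those, 2018 has the highest amount ($M) (≈ 900).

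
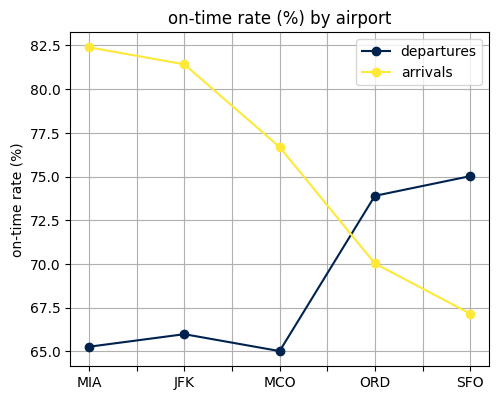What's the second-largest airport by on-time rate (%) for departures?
ORD

Top 3 for departures: SFO ≈ 76, ORD ≈ 74, JFK ≈ 66.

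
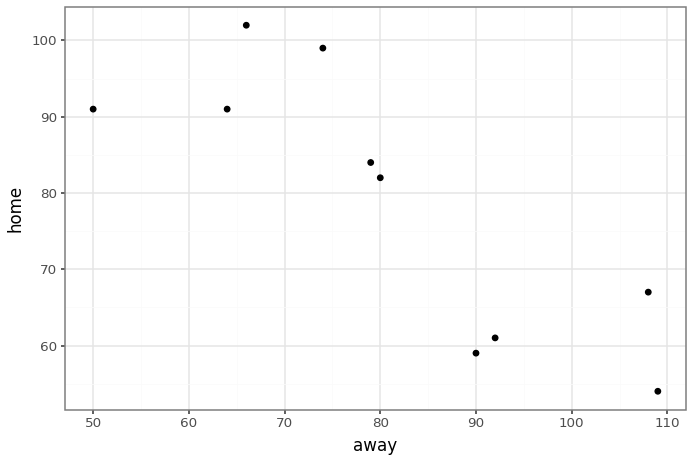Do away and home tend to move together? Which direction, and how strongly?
Points are negatively correlated; strong (|r| ≈ 0.8).

negative, strong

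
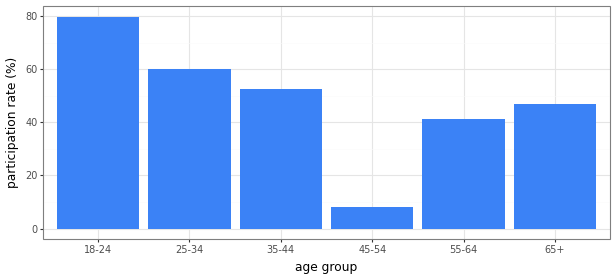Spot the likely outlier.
45-54

45-54 ≈ 10; the rest sit between ≈ 40 and ≈ 80.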